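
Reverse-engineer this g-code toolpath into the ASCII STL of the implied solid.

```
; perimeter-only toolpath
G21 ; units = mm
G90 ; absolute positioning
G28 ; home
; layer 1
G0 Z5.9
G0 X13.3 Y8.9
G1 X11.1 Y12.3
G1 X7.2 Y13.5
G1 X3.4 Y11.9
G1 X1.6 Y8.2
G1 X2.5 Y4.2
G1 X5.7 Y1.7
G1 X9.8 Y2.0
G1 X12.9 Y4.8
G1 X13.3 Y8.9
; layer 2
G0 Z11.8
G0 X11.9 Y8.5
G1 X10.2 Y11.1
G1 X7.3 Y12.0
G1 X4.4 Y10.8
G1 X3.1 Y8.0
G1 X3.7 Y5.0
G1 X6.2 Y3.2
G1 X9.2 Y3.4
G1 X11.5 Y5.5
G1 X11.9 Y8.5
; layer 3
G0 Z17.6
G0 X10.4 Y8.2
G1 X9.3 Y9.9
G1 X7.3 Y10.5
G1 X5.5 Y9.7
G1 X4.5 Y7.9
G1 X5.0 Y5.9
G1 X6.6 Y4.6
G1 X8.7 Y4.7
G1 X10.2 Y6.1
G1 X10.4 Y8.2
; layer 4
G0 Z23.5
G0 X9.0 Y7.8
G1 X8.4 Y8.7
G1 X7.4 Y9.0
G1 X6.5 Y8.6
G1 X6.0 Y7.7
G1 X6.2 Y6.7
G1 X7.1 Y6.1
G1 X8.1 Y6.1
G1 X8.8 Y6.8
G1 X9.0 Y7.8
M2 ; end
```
solid part
  facet normal 0.0000 0.0000 -1.0000
    outer loop
      vertex 7.1 15.0 0.0
      vertex 12.0 13.5 0.0
      vertex 14.8 9.2 0.0
    endloop
  endfacet
  facet normal 0.0000 0.0000 -1.0000
    outer loop
      vertex 2.4 13.0 0.0
      vertex 7.1 15.0 0.0
      vertex 14.8 9.2 0.0
    endloop
  endfacet
  facet normal 0.0000 0.0000 -1.0000
    outer loop
      vertex 0.1 8.4 0.0
      vertex 2.4 13.0 0.0
      vertex 14.8 9.2 0.0
    endloop
  endfacet
  facet normal 0.0000 0.0000 -1.0000
    outer loop
      vertex 1.2 3.4 0.0
      vertex 0.1 8.4 0.0
      vertex 14.8 9.2 0.0
    endloop
  endfacet
  facet normal 0.0000 0.0000 -1.0000
    outer loop
      vertex 5.3 0.3 0.0
      vertex 1.2 3.4 0.0
      vertex 14.8 9.2 0.0
    endloop
  endfacet
  facet normal 0.0000 0.0000 -1.0000
    outer loop
      vertex 10.4 0.6 0.0
      vertex 5.3 0.3 0.0
      vertex 14.8 9.2 0.0
    endloop
  endfacet
  facet normal 0.0000 0.0000 -1.0000
    outer loop
      vertex 14.2 4.1 0.0
      vertex 10.4 0.6 0.0
      vertex 14.8 9.2 0.0
    endloop
  endfacet
  facet normal 0.8149 0.5307 0.2330
    outer loop
      vertex 14.8 9.2 0.0
      vertex 12.0 13.5 0.0
      vertex 7.5 7.5 29.4
    endloop
  endfacet
  facet normal 0.2846 0.9298 0.2333
    outer loop
      vertex 12.0 13.5 0.0
      vertex 7.1 15.0 0.0
      vertex 7.5 7.5 29.4
    endloop
  endfacet
  facet normal -0.3807 0.8947 0.2334
    outer loop
      vertex 7.1 15.0 0.0
      vertex 2.4 13.0 0.0
      vertex 7.5 7.5 29.4
    endloop
  endfacet
  facet normal -0.8700 0.4350 0.2323
    outer loop
      vertex 2.4 13.0 0.0
      vertex 0.1 8.4 0.0
      vertex 7.5 7.5 29.4
    endloop
  endfacet
  facet normal -0.9498 -0.2090 0.2327
    outer loop
      vertex 0.1 8.4 0.0
      vertex 1.2 3.4 0.0
      vertex 7.5 7.5 29.4
    endloop
  endfacet
  facet normal -0.5864 -0.7756 0.2338
    outer loop
      vertex 1.2 3.4 0.0
      vertex 5.3 0.3 0.0
      vertex 7.5 7.5 29.4
    endloop
  endfacet
  facet normal 0.0571 -0.9707 0.2334
    outer loop
      vertex 5.3 0.3 0.0
      vertex 10.4 0.6 0.0
      vertex 7.5 7.5 29.4
    endloop
  endfacet
  facet normal 0.6589 -0.7153 0.2329
    outer loop
      vertex 10.4 0.6 0.0
      vertex 14.2 4.1 0.0
      vertex 7.5 7.5 29.4
    endloop
  endfacet
  facet normal 0.9658 -0.1136 0.2332
    outer loop
      vertex 14.2 4.1 0.0
      vertex 14.8 9.2 0.0
      vertex 7.5 7.5 29.4
    endloop
  endfacet
endsolid part

The G0 Z moves step by Δz≈5.9 mm. The G1 loops shrink linearly with z, so the solid tapers from its base footprint up to z≈29.4. Closing with a flat bottom cap and the tapered top and triangulating gives 16 facets — a regular 9-sided pyramid, base circumscribed radius ≈ 7.5 mm, apex at z ≈ 29.4 mm.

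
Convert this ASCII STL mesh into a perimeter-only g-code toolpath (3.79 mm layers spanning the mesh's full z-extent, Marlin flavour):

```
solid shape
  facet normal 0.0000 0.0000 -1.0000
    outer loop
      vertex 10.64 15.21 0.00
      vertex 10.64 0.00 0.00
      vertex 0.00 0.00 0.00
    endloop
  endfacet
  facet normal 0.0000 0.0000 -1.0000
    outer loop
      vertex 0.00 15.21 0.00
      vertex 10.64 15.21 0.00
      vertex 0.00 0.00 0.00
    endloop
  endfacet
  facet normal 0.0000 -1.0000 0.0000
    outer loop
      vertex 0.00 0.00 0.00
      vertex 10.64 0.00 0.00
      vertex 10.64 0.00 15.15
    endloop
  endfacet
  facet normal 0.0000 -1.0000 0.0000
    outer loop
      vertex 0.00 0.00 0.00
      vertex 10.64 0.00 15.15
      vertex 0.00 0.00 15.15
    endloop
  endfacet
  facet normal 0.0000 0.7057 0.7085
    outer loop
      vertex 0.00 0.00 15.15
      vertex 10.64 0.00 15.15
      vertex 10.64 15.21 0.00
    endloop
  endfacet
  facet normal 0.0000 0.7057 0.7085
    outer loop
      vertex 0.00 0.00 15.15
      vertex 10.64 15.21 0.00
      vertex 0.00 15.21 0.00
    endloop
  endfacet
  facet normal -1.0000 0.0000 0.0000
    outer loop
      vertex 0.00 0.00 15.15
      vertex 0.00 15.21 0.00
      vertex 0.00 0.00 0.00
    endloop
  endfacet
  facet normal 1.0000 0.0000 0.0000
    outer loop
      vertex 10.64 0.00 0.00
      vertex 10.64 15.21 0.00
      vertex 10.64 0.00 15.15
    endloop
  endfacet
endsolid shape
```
; perimeter-only toolpath
G21 ; units = mm
G90 ; absolute positioning
G28 ; home
; layer 1
G0 Z3.79
G0 X0.00 Y0.00
G1 X10.64 Y0.00
G1 X10.64 Y11.41
G1 X0.00 Y11.41
G1 X0.00 Y0.00
; layer 2
G0 Z7.58
G0 X0.00 Y0.00
G1 X10.64 Y0.00
G1 X10.64 Y7.61
G1 X0.00 Y7.61
G1 X0.00 Y0.00
; layer 3
G0 Z11.36
G0 X0.00 Y0.00
G1 X10.64 Y0.00
G1 X10.64 Y3.80
G1 X0.00 Y3.80
G1 X0.00 Y0.00
M2 ; end

The solid is a wedge (ramp): 10.6 × 15.2 mm base, rising to 15.2 mm along the y=0 edge and sloping linearly to z=0 at y=15.2. Slicing at Δz = 3.79 mm — 4 equal slices spanning the solid's height, so layer i sits at z = i·h/4 — gives 3 non-empty perimeters. Each is a 4-segment closed polygon; G0 lifts to the layer z and rapids to the start vertex, then G1 traces the edges. The cross-section shrinks linearly with z (the slice at the apex is degenerate and omitted).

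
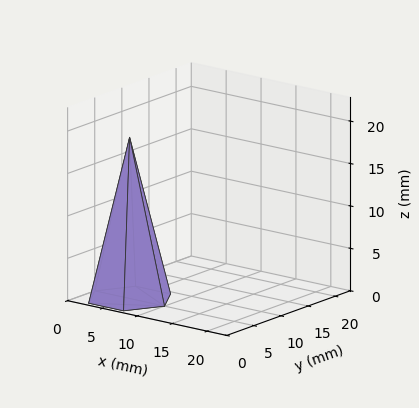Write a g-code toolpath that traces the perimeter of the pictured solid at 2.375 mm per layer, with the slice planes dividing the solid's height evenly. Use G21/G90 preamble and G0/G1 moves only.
Reading the render: the shape is a regular 6-sided pyramid, base circumscribed radius ≈ 5 mm, apex at z ≈ 19 mm (dimensions read to the nearest mm from the axis ticks). For the g-code, the solid's height is divided into equal slices at the stated Δz and each level perimeter traced with G1 moves after a G0 lift.

; perimeter-only toolpath
G21 ; units = mm
G90 ; absolute positioning
G28 ; home
; layer 1
G0 Z2.375
G0 X9.375 Y5.000
G1 X7.188 Y8.789
G1 X2.812 Y8.789
G1 X0.625 Y5.000
G1 X2.812 Y1.211
G1 X7.188 Y1.211
G1 X9.375 Y5.000
; layer 2
G0 Z4.750
G0 X8.750 Y5.000
G1 X6.875 Y8.248
G1 X3.125 Y8.248
G1 X1.250 Y5.000
G1 X3.125 Y1.752
G1 X6.875 Y1.752
G1 X8.750 Y5.000
; layer 3
G0 Z7.125
G0 X8.125 Y5.000
G1 X6.562 Y7.706
G1 X3.438 Y7.706
G1 X1.875 Y5.000
G1 X3.438 Y2.294
G1 X6.562 Y2.294
G1 X8.125 Y5.000
; layer 4
G0 Z9.500
G0 X7.500 Y5.000
G1 X6.250 Y7.165
G1 X3.750 Y7.165
G1 X2.500 Y5.000
G1 X3.750 Y2.835
G1 X6.250 Y2.835
G1 X7.500 Y5.000
; layer 5
G0 Z11.875
G0 X6.875 Y5.000
G1 X5.938 Y6.624
G1 X4.062 Y6.624
G1 X3.125 Y5.000
G1 X4.062 Y3.376
G1 X5.938 Y3.376
G1 X6.875 Y5.000
; layer 6
G0 Z14.250
G0 X6.250 Y5.000
G1 X5.625 Y6.082
G1 X4.375 Y6.082
G1 X3.750 Y5.000
G1 X4.375 Y3.917
G1 X5.625 Y3.917
G1 X6.250 Y5.000
; layer 7
G0 Z16.625
G0 X5.625 Y5.000
G1 X5.312 Y5.541
G1 X4.688 Y5.541
G1 X4.375 Y5.000
G1 X4.688 Y4.459
G1 X5.312 Y4.459
G1 X5.625 Y5.000
M2 ; end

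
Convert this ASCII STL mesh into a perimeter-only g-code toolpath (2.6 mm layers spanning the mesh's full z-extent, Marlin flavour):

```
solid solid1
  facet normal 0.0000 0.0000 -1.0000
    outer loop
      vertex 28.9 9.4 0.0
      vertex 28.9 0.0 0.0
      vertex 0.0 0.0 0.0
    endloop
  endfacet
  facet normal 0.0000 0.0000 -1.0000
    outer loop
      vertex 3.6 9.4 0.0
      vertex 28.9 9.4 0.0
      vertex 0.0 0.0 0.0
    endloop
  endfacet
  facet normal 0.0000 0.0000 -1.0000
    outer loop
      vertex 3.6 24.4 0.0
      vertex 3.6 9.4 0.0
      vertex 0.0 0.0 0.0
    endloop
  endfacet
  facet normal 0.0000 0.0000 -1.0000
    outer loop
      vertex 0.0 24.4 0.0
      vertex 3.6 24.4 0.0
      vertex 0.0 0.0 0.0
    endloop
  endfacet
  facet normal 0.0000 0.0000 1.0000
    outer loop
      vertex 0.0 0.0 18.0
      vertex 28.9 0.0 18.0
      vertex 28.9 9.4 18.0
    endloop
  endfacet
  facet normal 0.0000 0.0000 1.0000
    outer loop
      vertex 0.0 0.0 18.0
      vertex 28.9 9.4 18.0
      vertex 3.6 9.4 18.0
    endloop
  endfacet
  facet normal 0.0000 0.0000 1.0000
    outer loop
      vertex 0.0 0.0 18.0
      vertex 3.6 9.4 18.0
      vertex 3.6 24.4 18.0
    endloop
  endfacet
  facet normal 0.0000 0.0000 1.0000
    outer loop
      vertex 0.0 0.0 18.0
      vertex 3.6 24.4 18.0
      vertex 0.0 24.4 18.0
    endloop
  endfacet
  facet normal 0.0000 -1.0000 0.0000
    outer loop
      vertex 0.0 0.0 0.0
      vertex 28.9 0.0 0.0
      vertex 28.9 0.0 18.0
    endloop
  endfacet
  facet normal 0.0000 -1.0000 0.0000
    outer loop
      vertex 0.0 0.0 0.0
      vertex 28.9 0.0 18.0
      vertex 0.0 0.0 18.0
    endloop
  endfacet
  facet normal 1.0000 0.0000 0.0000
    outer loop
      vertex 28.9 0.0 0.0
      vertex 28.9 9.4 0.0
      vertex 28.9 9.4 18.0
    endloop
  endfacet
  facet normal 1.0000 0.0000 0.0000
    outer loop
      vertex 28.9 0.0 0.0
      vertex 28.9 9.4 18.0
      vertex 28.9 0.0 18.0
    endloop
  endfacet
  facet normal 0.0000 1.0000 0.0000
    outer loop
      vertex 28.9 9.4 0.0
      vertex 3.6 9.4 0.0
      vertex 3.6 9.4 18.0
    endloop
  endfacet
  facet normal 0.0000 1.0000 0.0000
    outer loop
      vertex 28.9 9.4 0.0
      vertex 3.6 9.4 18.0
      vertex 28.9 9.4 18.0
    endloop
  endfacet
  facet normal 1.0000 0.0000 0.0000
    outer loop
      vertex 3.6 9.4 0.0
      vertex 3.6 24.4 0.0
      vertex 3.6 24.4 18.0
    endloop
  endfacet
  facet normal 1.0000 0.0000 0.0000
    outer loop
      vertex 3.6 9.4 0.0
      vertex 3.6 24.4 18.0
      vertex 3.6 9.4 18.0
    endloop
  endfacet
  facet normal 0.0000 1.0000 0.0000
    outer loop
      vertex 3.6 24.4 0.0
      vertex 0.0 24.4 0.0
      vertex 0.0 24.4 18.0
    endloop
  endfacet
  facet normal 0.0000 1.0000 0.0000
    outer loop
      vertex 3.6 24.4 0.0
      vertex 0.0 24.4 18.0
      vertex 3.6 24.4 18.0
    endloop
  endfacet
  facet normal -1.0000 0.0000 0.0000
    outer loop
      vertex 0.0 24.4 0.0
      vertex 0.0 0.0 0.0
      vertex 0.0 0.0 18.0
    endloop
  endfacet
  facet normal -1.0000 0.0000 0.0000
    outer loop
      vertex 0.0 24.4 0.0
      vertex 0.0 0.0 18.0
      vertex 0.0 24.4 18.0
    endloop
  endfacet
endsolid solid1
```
; perimeter-only toolpath
G21 ; units = mm
G90 ; absolute positioning
G28 ; home
; layer 1
G0 Z2.6
G0 X0.0 Y0.0
G1 X28.9 Y0.0
G1 X28.9 Y9.4
G1 X3.6 Y9.4
G1 X3.6 Y24.4
G1 X0.0 Y24.4
G1 X0.0 Y0.0
; layer 2
G0 Z5.1
G0 X0.0 Y0.0
G1 X28.9 Y0.0
G1 X28.9 Y9.4
G1 X3.6 Y9.4
G1 X3.6 Y24.4
G1 X0.0 Y24.4
G1 X0.0 Y0.0
; layer 3
G0 Z7.7
G0 X0.0 Y0.0
G1 X28.9 Y0.0
G1 X28.9 Y9.4
G1 X3.6 Y9.4
G1 X3.6 Y24.4
G1 X0.0 Y24.4
G1 X0.0 Y0.0
; layer 4
G0 Z10.3
G0 X0.0 Y0.0
G1 X28.9 Y0.0
G1 X28.9 Y9.4
G1 X3.6 Y9.4
G1 X3.6 Y24.4
G1 X0.0 Y24.4
G1 X0.0 Y0.0
; layer 5
G0 Z12.9
G0 X0.0 Y0.0
G1 X28.9 Y0.0
G1 X28.9 Y9.4
G1 X3.6 Y9.4
G1 X3.6 Y24.4
G1 X0.0 Y24.4
G1 X0.0 Y0.0
; layer 6
G0 Z15.4
G0 X0.0 Y0.0
G1 X28.9 Y0.0
G1 X28.9 Y9.4
G1 X3.6 Y9.4
G1 X3.6 Y24.4
G1 X0.0 Y24.4
G1 X0.0 Y0.0
; layer 7
G0 Z18.0
G0 X0.0 Y0.0
G1 X28.9 Y0.0
G1 X28.9 Y9.4
G1 X3.6 Y9.4
G1 X3.6 Y24.4
G1 X0.0 Y24.4
G1 X0.0 Y0.0
M2 ; end

The solid is an L-shaped prism: outer 28.9 × 24.4 mm, arm thicknesses ≈ 9.4 mm (horizontal) and 3.6 mm (vertical), extruded 18 mm in z. Slicing at Δz = 2.6 mm — 7 equal slices spanning the solid's height, so layer i sits at z = i·h/7 — gives 7 non-empty perimeters. Each is a 6-segment closed polygon; G0 lifts to the layer z and rapids to the start vertex, then G1 traces the edges.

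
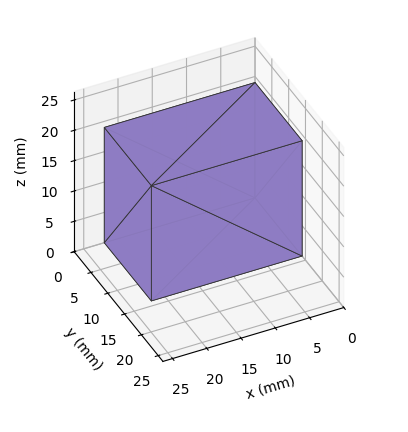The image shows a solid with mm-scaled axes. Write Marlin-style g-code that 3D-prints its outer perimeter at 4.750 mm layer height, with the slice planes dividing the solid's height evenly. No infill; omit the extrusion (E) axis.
Reading the render: the shape is a rectangular box, roughly 22 × 14 mm footprint and 19 mm tall (dimensions read to the nearest mm from the axis ticks). For the g-code, the solid's height is divided into equal slices at the stated Δz and each level perimeter traced with G1 moves after a G0 lift.

; perimeter-only toolpath
G21 ; units = mm
G90 ; absolute positioning
G28 ; home
; layer 1
G0 Z4.750
G0 X0.000 Y0.000
G1 X22.000 Y0.000
G1 X22.000 Y14.000
G1 X0.000 Y14.000
G1 X0.000 Y0.000
; layer 2
G0 Z9.500
G0 X0.000 Y0.000
G1 X22.000 Y0.000
G1 X22.000 Y14.000
G1 X0.000 Y14.000
G1 X0.000 Y0.000
; layer 3
G0 Z14.250
G0 X0.000 Y0.000
G1 X22.000 Y0.000
G1 X22.000 Y14.000
G1 X0.000 Y14.000
G1 X0.000 Y0.000
; layer 4
G0 Z19.000
G0 X0.000 Y0.000
G1 X22.000 Y0.000
G1 X22.000 Y14.000
G1 X0.000 Y14.000
G1 X0.000 Y0.000
M2 ; end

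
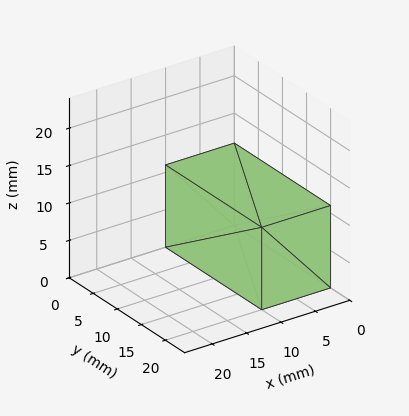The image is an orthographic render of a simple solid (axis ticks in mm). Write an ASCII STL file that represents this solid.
Reading the render: the shape is a rectangular box, roughly 10 × 20 mm footprint and 11 mm tall (dimensions read to the nearest mm from the axis ticks). For the STL, each face is triangulated and given an outward normal.

solid part
  facet normal 0.0000 0.0000 -1.0000
    outer loop
      vertex 10.0 20.0 0.0
      vertex 10.0 0.0 0.0
      vertex 0.0 0.0 0.0
    endloop
  endfacet
  facet normal 0.0000 0.0000 -1.0000
    outer loop
      vertex 0.0 20.0 0.0
      vertex 10.0 20.0 0.0
      vertex 0.0 0.0 0.0
    endloop
  endfacet
  facet normal 0.0000 0.0000 1.0000
    outer loop
      vertex 0.0 0.0 11.0
      vertex 10.0 0.0 11.0
      vertex 10.0 20.0 11.0
    endloop
  endfacet
  facet normal 0.0000 0.0000 1.0000
    outer loop
      vertex 0.0 0.0 11.0
      vertex 10.0 20.0 11.0
      vertex 0.0 20.0 11.0
    endloop
  endfacet
  facet normal 0.0000 -1.0000 0.0000
    outer loop
      vertex 0.0 0.0 0.0
      vertex 10.0 0.0 0.0
      vertex 10.0 0.0 11.0
    endloop
  endfacet
  facet normal 0.0000 -1.0000 0.0000
    outer loop
      vertex 0.0 0.0 0.0
      vertex 10.0 0.0 11.0
      vertex 0.0 0.0 11.0
    endloop
  endfacet
  facet normal 0.0000 1.0000 0.0000
    outer loop
      vertex 10.0 20.0 11.0
      vertex 10.0 20.0 0.0
      vertex 0.0 20.0 0.0
    endloop
  endfacet
  facet normal 0.0000 1.0000 0.0000
    outer loop
      vertex 0.0 20.0 11.0
      vertex 10.0 20.0 11.0
      vertex 0.0 20.0 0.0
    endloop
  endfacet
  facet normal -1.0000 0.0000 0.0000
    outer loop
      vertex 0.0 20.0 11.0
      vertex 0.0 20.0 0.0
      vertex 0.0 0.0 0.0
    endloop
  endfacet
  facet normal -1.0000 0.0000 0.0000
    outer loop
      vertex 0.0 0.0 11.0
      vertex 0.0 20.0 11.0
      vertex 0.0 0.0 0.0
    endloop
  endfacet
  facet normal 1.0000 0.0000 0.0000
    outer loop
      vertex 10.0 0.0 0.0
      vertex 10.0 20.0 0.0
      vertex 10.0 20.0 11.0
    endloop
  endfacet
  facet normal 1.0000 0.0000 0.0000
    outer loop
      vertex 10.0 0.0 0.0
      vertex 10.0 20.0 11.0
      vertex 10.0 0.0 11.0
    endloop
  endfacet
endsolid part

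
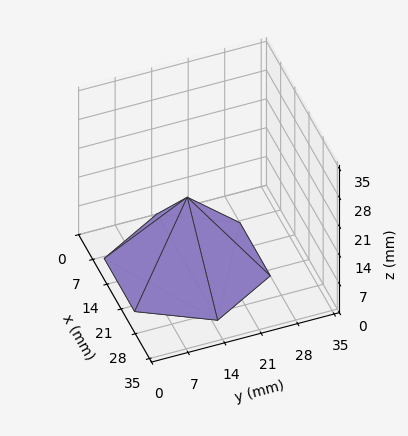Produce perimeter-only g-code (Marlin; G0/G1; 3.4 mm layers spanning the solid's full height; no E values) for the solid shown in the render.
Reading the render: the shape is a regular 6-sided pyramid, base circumscribed radius ≈ 15 mm, apex at z ≈ 17 mm (dimensions read to the nearest mm from the axis ticks). For the g-code, the solid's height is divided into equal slices at the stated Δz and each level perimeter traced with G1 moves after a G0 lift.

; perimeter-only toolpath
G21 ; units = mm
G90 ; absolute positioning
G28 ; home
; layer 1
G0 Z3.4
G0 X27.0 Y15.0
G1 X21.0 Y25.4
G1 X9.0 Y25.4
G1 X3.0 Y15.0
G1 X9.0 Y4.6
G1 X21.0 Y4.6
G1 X27.0 Y15.0
; layer 2
G0 Z6.8
G0 X24.0 Y15.0
G1 X19.5 Y22.8
G1 X10.5 Y22.8
G1 X6.0 Y15.0
G1 X10.5 Y7.2
G1 X19.5 Y7.2
G1 X24.0 Y15.0
; layer 3
G0 Z10.2
G0 X21.0 Y15.0
G1 X18.0 Y20.2
G1 X12.0 Y20.2
G1 X9.0 Y15.0
G1 X12.0 Y9.8
G1 X18.0 Y9.8
G1 X21.0 Y15.0
; layer 4
G0 Z13.6
G0 X18.0 Y15.0
G1 X16.5 Y17.6
G1 X13.5 Y17.6
G1 X12.0 Y15.0
G1 X13.5 Y12.4
G1 X16.5 Y12.4
G1 X18.0 Y15.0
M2 ; end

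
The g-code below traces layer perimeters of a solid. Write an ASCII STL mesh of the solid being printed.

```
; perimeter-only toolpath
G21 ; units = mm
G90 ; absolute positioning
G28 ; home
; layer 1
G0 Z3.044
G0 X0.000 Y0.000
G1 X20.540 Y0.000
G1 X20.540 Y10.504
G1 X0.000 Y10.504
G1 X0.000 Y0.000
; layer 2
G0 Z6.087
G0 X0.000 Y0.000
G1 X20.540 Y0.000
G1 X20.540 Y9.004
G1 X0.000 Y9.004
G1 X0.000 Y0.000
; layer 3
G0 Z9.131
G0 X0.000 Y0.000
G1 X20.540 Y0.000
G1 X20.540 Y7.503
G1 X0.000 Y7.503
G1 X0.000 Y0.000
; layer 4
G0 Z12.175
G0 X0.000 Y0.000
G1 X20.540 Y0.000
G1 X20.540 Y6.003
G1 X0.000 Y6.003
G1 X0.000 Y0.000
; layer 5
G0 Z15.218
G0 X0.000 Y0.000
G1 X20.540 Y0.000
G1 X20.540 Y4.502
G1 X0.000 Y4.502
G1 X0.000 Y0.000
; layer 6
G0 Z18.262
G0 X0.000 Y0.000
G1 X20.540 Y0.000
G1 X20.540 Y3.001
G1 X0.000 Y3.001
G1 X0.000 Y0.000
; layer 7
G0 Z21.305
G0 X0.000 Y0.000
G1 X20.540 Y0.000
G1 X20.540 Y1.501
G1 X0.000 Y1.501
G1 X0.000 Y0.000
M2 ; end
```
solid part
  facet normal 0.0000 0.0000 -1.0000
    outer loop
      vertex 20.540 12.005 0.000
      vertex 20.540 0.000 0.000
      vertex 0.000 0.000 0.000
    endloop
  endfacet
  facet normal 0.0000 0.0000 -1.0000
    outer loop
      vertex 0.000 12.005 0.000
      vertex 20.540 12.005 0.000
      vertex 0.000 0.000 0.000
    endloop
  endfacet
  facet normal 0.0000 -1.0000 0.0000
    outer loop
      vertex 0.000 0.000 0.000
      vertex 20.540 0.000 0.000
      vertex 20.540 0.000 24.349
    endloop
  endfacet
  facet normal 0.0000 -1.0000 0.0000
    outer loop
      vertex 0.000 0.000 0.000
      vertex 20.540 0.000 24.349
      vertex 0.000 0.000 24.349
    endloop
  endfacet
  facet normal 0.0000 0.8969 0.4422
    outer loop
      vertex 0.000 0.000 24.349
      vertex 20.540 0.000 24.349
      vertex 20.540 12.005 0.000
    endloop
  endfacet
  facet normal 0.0000 0.8969 0.4422
    outer loop
      vertex 0.000 0.000 24.349
      vertex 20.540 12.005 0.000
      vertex 0.000 12.005 0.000
    endloop
  endfacet
  facet normal -1.0000 0.0000 0.0000
    outer loop
      vertex 0.000 0.000 24.349
      vertex 0.000 12.005 0.000
      vertex 0.000 0.000 0.000
    endloop
  endfacet
  facet normal 1.0000 0.0000 0.0000
    outer loop
      vertex 20.540 0.000 0.000
      vertex 20.540 12.005 0.000
      vertex 20.540 0.000 24.349
    endloop
  endfacet
endsolid part

The G0 Z moves step by Δz≈3.044 mm. The G1 loops shrink linearly with z, so the solid tapers from its base footprint up to z≈24.3. Closing with a flat bottom cap and the tapered top and triangulating gives 8 facets — a wedge (ramp): 20.5 × 12 mm base, rising to 24.3 mm along the y=0 edge and sloping linearly to z=0 at y=12.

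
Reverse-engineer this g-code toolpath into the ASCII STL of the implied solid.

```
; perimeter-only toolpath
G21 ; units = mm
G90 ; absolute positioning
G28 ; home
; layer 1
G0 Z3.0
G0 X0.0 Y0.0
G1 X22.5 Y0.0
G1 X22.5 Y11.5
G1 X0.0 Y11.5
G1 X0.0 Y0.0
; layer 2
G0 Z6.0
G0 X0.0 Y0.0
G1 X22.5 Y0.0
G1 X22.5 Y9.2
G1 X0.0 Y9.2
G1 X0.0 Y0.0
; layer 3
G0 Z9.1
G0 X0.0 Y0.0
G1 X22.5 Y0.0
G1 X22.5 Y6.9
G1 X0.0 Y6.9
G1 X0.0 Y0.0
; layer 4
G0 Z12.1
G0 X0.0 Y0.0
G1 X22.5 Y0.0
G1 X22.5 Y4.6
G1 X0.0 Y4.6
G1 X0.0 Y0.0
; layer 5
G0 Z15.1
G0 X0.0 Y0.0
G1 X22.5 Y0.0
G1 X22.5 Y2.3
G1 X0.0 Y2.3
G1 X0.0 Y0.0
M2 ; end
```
solid part
  facet normal 0.0000 0.0000 -1.0000
    outer loop
      vertex 22.5 13.8 0.0
      vertex 22.5 0.0 0.0
      vertex 0.0 0.0 0.0
    endloop
  endfacet
  facet normal 0.0000 0.0000 -1.0000
    outer loop
      vertex 0.0 13.8 0.0
      vertex 22.5 13.8 0.0
      vertex 0.0 0.0 0.0
    endloop
  endfacet
  facet normal 0.0000 -1.0000 0.0000
    outer loop
      vertex 0.0 0.0 0.0
      vertex 22.5 0.0 0.0
      vertex 22.5 0.0 18.1
    endloop
  endfacet
  facet normal 0.0000 -1.0000 0.0000
    outer loop
      vertex 0.0 0.0 0.0
      vertex 22.5 0.0 18.1
      vertex 0.0 0.0 18.1
    endloop
  endfacet
  facet normal 0.0000 0.7952 0.6063
    outer loop
      vertex 0.0 0.0 18.1
      vertex 22.5 0.0 18.1
      vertex 22.5 13.8 0.0
    endloop
  endfacet
  facet normal 0.0000 0.7952 0.6063
    outer loop
      vertex 0.0 0.0 18.1
      vertex 22.5 13.8 0.0
      vertex 0.0 13.8 0.0
    endloop
  endfacet
  facet normal -1.0000 0.0000 0.0000
    outer loop
      vertex 0.0 0.0 18.1
      vertex 0.0 13.8 0.0
      vertex 0.0 0.0 0.0
    endloop
  endfacet
  facet normal 1.0000 0.0000 0.0000
    outer loop
      vertex 22.5 0.0 0.0
      vertex 22.5 13.8 0.0
      vertex 22.5 0.0 18.1
    endloop
  endfacet
endsolid part

The G0 Z moves step by Δz≈3.0 mm. The G1 loops shrink linearly with z, so the solid tapers from its base footprint up to z≈18.1. Closing with a flat bottom cap and the tapered top and triangulating gives 8 facets — a wedge (ramp): 22.5 × 13.8 mm base, rising to 18.1 mm along the y=0 edge and sloping linearly to z=0 at y=13.8.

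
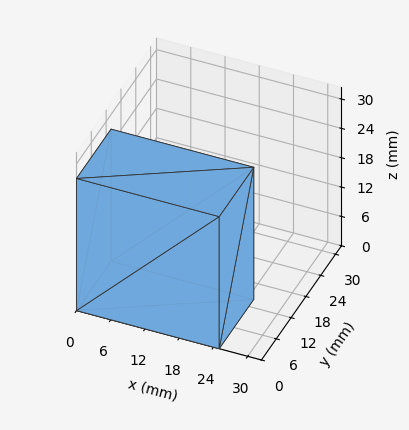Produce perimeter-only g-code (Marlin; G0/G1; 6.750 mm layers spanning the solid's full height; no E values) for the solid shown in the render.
Reading the render: the shape is a rectangular box, roughly 25 × 14 mm footprint and 27 mm tall (dimensions read to the nearest mm from the axis ticks). For the g-code, the solid's height is divided into equal slices at the stated Δz and each level perimeter traced with G1 moves after a G0 lift.

; perimeter-only toolpath
G21 ; units = mm
G90 ; absolute positioning
G28 ; home
; layer 1
G0 Z6.750
G0 X0.000 Y0.000
G1 X25.000 Y0.000
G1 X25.000 Y14.000
G1 X0.000 Y14.000
G1 X0.000 Y0.000
; layer 2
G0 Z13.500
G0 X0.000 Y0.000
G1 X25.000 Y0.000
G1 X25.000 Y14.000
G1 X0.000 Y14.000
G1 X0.000 Y0.000
; layer 3
G0 Z20.250
G0 X0.000 Y0.000
G1 X25.000 Y0.000
G1 X25.000 Y14.000
G1 X0.000 Y14.000
G1 X0.000 Y0.000
; layer 4
G0 Z27.000
G0 X0.000 Y0.000
G1 X25.000 Y0.000
G1 X25.000 Y14.000
G1 X0.000 Y14.000
G1 X0.000 Y0.000
M2 ; end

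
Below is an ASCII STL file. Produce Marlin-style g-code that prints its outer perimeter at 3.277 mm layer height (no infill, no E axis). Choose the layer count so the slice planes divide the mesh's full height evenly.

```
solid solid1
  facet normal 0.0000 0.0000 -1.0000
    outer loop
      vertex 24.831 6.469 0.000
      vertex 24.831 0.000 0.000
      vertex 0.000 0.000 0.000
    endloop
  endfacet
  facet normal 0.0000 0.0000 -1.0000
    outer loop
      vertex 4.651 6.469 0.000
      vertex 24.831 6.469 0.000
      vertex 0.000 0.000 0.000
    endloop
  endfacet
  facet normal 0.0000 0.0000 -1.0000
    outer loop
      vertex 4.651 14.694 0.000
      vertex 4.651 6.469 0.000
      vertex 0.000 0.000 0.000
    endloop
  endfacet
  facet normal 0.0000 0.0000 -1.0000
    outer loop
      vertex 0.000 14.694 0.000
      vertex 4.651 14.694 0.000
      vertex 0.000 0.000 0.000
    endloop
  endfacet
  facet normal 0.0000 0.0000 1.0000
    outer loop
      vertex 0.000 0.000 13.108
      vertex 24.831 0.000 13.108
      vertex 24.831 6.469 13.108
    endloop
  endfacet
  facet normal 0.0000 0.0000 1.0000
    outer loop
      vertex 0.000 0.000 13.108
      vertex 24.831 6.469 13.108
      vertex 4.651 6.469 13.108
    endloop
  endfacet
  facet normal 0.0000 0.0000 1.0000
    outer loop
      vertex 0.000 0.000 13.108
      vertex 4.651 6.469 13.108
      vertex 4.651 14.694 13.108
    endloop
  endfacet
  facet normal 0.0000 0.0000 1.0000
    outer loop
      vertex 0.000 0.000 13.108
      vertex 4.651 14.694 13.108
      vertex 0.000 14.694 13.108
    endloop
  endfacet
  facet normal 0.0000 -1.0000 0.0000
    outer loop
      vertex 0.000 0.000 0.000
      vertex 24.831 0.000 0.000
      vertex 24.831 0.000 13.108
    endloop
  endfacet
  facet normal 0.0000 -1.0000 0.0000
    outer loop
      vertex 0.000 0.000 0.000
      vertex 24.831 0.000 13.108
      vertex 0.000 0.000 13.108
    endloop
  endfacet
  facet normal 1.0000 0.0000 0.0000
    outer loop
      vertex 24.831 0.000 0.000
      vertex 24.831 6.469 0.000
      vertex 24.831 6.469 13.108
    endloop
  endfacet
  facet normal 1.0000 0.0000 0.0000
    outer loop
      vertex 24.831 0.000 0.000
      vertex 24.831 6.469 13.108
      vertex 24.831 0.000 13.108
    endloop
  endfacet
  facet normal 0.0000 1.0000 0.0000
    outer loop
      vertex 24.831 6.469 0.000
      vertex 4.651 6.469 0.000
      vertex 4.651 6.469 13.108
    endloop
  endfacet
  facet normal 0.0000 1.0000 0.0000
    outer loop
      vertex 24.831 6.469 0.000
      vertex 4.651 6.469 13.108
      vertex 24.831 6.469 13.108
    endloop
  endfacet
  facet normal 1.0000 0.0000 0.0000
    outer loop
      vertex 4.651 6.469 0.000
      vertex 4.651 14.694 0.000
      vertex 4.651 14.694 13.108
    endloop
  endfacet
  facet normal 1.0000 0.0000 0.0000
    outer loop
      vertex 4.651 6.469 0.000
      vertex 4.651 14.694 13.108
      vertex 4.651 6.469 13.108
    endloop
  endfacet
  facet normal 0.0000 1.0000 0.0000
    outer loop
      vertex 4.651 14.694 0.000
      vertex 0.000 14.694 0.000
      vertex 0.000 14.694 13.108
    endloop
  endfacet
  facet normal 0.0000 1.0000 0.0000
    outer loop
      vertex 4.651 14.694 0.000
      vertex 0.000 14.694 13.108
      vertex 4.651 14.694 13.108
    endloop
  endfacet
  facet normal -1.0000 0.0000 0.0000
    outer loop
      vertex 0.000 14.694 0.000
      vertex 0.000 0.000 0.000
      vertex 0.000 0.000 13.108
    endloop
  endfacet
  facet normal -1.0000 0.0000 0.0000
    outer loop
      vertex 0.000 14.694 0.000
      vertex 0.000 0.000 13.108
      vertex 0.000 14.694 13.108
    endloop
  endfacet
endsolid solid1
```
; perimeter-only toolpath
G21 ; units = mm
G90 ; absolute positioning
G28 ; home
; layer 1
G0 Z3.277
G0 X0.000 Y0.000
G1 X24.831 Y0.000
G1 X24.831 Y6.469
G1 X4.651 Y6.469
G1 X4.651 Y14.694
G1 X0.000 Y14.694
G1 X0.000 Y0.000
; layer 2
G0 Z6.554
G0 X0.000 Y0.000
G1 X24.831 Y0.000
G1 X24.831 Y6.469
G1 X4.651 Y6.469
G1 X4.651 Y14.694
G1 X0.000 Y14.694
G1 X0.000 Y0.000
; layer 3
G0 Z9.831
G0 X0.000 Y0.000
G1 X24.831 Y0.000
G1 X24.831 Y6.469
G1 X4.651 Y6.469
G1 X4.651 Y14.694
G1 X0.000 Y14.694
G1 X0.000 Y0.000
; layer 4
G0 Z13.108
G0 X0.000 Y0.000
G1 X24.831 Y0.000
G1 X24.831 Y6.469
G1 X4.651 Y6.469
G1 X4.651 Y14.694
G1 X0.000 Y14.694
G1 X0.000 Y0.000
M2 ; end

The solid is an L-shaped prism: outer 24.8 × 14.7 mm, arm thicknesses ≈ 6.47 mm (horizontal) and 4.65 mm (vertical), extruded 13.1 mm in z. Slicing at Δz = 3.277 mm — 4 equal slices spanning the solid's height, so layer i sits at z = i·h/4 — gives 4 non-empty perimeters. Each is a 6-segment closed polygon; G0 lifts to the layer z and rapids to the start vertex, then G1 traces the edges.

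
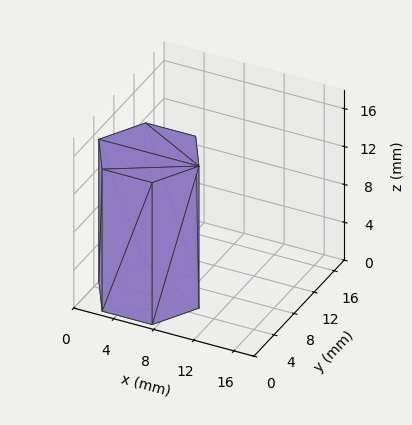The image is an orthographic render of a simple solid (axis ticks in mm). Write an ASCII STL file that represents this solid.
Reading the render: the shape is a regular 6-sided prism (a cylinder approximated with 6 flat sides), circumscribed radius ≈ 5 mm, height ≈ 15 mm (dimensions read to the nearest mm from the axis ticks). For the STL, each face is triangulated and given an outward normal.

solid part
  facet normal 0.0000 0.0000 -1.0000
    outer loop
      vertex 2.50 9.33 0.00
      vertex 7.50 9.33 0.00
      vertex 10.00 5.00 0.00
    endloop
  endfacet
  facet normal 0.0000 0.0000 -1.0000
    outer loop
      vertex 0.00 5.00 0.00
      vertex 2.50 9.33 0.00
      vertex 10.00 5.00 0.00
    endloop
  endfacet
  facet normal 0.0000 0.0000 -1.0000
    outer loop
      vertex 2.50 0.67 0.00
      vertex 0.00 5.00 0.00
      vertex 10.00 5.00 0.00
    endloop
  endfacet
  facet normal 0.0000 0.0000 -1.0000
    outer loop
      vertex 7.50 0.67 0.00
      vertex 2.50 0.67 0.00
      vertex 10.00 5.00 0.00
    endloop
  endfacet
  facet normal 0.0000 0.0000 1.0000
    outer loop
      vertex 10.00 5.00 15.00
      vertex 7.50 9.33 15.00
      vertex 2.50 9.33 15.00
    endloop
  endfacet
  facet normal 0.0000 0.0000 1.0000
    outer loop
      vertex 10.00 5.00 15.00
      vertex 2.50 9.33 15.00
      vertex 0.00 5.00 15.00
    endloop
  endfacet
  facet normal 0.0000 0.0000 1.0000
    outer loop
      vertex 10.00 5.00 15.00
      vertex 0.00 5.00 15.00
      vertex 2.50 0.67 15.00
    endloop
  endfacet
  facet normal 0.0000 0.0000 1.0000
    outer loop
      vertex 10.00 5.00 15.00
      vertex 2.50 0.67 15.00
      vertex 7.50 0.67 15.00
    endloop
  endfacet
  facet normal 0.8660 0.5000 0.0000
    outer loop
      vertex 10.00 5.00 0.00
      vertex 7.50 9.33 0.00
      vertex 7.50 9.33 15.00
    endloop
  endfacet
  facet normal 0.8660 0.5000 0.0000
    outer loop
      vertex 10.00 5.00 0.00
      vertex 7.50 9.33 15.00
      vertex 10.00 5.00 15.00
    endloop
  endfacet
  facet normal 0.0000 1.0000 0.0000
    outer loop
      vertex 7.50 9.33 0.00
      vertex 2.50 9.33 0.00
      vertex 2.50 9.33 15.00
    endloop
  endfacet
  facet normal 0.0000 1.0000 0.0000
    outer loop
      vertex 7.50 9.33 0.00
      vertex 2.50 9.33 15.00
      vertex 7.50 9.33 15.00
    endloop
  endfacet
  facet normal -0.8660 0.5000 0.0000
    outer loop
      vertex 2.50 9.33 0.00
      vertex 0.00 5.00 0.00
      vertex 0.00 5.00 15.00
    endloop
  endfacet
  facet normal -0.8660 0.5000 0.0000
    outer loop
      vertex 2.50 9.33 0.00
      vertex 0.00 5.00 15.00
      vertex 2.50 9.33 15.00
    endloop
  endfacet
  facet normal -0.8660 -0.5000 0.0000
    outer loop
      vertex 0.00 5.00 0.00
      vertex 2.50 0.67 0.00
      vertex 2.50 0.67 15.00
    endloop
  endfacet
  facet normal -0.8660 -0.5000 0.0000
    outer loop
      vertex 0.00 5.00 0.00
      vertex 2.50 0.67 15.00
      vertex 0.00 5.00 15.00
    endloop
  endfacet
  facet normal 0.0000 -1.0000 0.0000
    outer loop
      vertex 2.50 0.67 0.00
      vertex 7.50 0.67 0.00
      vertex 7.50 0.67 15.00
    endloop
  endfacet
  facet normal 0.0000 -1.0000 0.0000
    outer loop
      vertex 2.50 0.67 0.00
      vertex 7.50 0.67 15.00
      vertex 2.50 0.67 15.00
    endloop
  endfacet
  facet normal 0.8660 -0.5000 0.0000
    outer loop
      vertex 7.50 0.67 0.00
      vertex 10.00 5.00 0.00
      vertex 10.00 5.00 15.00
    endloop
  endfacet
  facet normal 0.8660 -0.5000 0.0000
    outer loop
      vertex 7.50 0.67 0.00
      vertex 10.00 5.00 15.00
      vertex 7.50 0.67 15.00
    endloop
  endfacet
endsolid part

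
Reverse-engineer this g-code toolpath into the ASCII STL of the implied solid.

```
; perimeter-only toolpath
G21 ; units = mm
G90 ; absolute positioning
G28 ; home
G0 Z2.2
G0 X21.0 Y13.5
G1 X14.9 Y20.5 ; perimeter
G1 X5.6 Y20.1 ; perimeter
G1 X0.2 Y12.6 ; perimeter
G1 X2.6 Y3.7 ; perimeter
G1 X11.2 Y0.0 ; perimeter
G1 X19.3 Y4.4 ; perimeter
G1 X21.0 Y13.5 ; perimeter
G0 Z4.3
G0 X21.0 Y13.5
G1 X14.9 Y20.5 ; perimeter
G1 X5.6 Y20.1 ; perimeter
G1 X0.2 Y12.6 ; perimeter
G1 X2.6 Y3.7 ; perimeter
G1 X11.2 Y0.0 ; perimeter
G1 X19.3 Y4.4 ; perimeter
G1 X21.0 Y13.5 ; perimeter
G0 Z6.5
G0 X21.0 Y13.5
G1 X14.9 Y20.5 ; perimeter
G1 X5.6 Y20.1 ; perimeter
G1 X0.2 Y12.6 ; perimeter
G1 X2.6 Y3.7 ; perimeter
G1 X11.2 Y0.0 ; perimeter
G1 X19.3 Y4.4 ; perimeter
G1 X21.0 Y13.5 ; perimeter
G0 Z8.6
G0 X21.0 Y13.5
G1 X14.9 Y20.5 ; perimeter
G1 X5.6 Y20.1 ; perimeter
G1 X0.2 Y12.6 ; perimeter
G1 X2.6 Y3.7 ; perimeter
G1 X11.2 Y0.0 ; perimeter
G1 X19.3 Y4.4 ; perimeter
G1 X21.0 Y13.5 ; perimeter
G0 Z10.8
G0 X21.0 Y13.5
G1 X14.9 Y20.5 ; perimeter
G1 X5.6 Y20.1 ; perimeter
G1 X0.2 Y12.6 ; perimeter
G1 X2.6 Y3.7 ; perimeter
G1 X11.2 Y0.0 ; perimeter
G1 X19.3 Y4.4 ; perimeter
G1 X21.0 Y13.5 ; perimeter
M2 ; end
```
solid part
  facet normal 0.0000 0.0000 -1.0000
    outer loop
      vertex 5.6 20.1 0.0
      vertex 14.9 20.5 0.0
      vertex 21.0 13.5 0.0
    endloop
  endfacet
  facet normal 0.0000 0.0000 -1.0000
    outer loop
      vertex 0.2 12.6 0.0
      vertex 5.6 20.1 0.0
      vertex 21.0 13.5 0.0
    endloop
  endfacet
  facet normal 0.0000 0.0000 -1.0000
    outer loop
      vertex 2.6 3.7 0.0
      vertex 0.2 12.6 0.0
      vertex 21.0 13.5 0.0
    endloop
  endfacet
  facet normal 0.0000 0.0000 -1.0000
    outer loop
      vertex 11.2 0.0 0.0
      vertex 2.6 3.7 0.0
      vertex 21.0 13.5 0.0
    endloop
  endfacet
  facet normal 0.0000 0.0000 -1.0000
    outer loop
      vertex 19.3 4.4 0.0
      vertex 11.2 0.0 0.0
      vertex 21.0 13.5 0.0
    endloop
  endfacet
  facet normal 0.0000 0.0000 1.0000
    outer loop
      vertex 21.0 13.5 10.8
      vertex 14.9 20.5 10.8
      vertex 5.6 20.1 10.8
    endloop
  endfacet
  facet normal 0.0000 0.0000 1.0000
    outer loop
      vertex 21.0 13.5 10.8
      vertex 5.6 20.1 10.8
      vertex 0.2 12.6 10.8
    endloop
  endfacet
  facet normal 0.0000 0.0000 1.0000
    outer loop
      vertex 21.0 13.5 10.8
      vertex 0.2 12.6 10.8
      vertex 2.6 3.7 10.8
    endloop
  endfacet
  facet normal 0.0000 0.0000 1.0000
    outer loop
      vertex 21.0 13.5 10.8
      vertex 2.6 3.7 10.8
      vertex 11.2 0.0 10.8
    endloop
  endfacet
  facet normal 0.0000 0.0000 1.0000
    outer loop
      vertex 21.0 13.5 10.8
      vertex 11.2 0.0 10.8
      vertex 19.3 4.4 10.8
    endloop
  endfacet
  facet normal 0.7539 0.6570 0.0000
    outer loop
      vertex 21.0 13.5 0.0
      vertex 14.9 20.5 0.0
      vertex 14.9 20.5 10.8
    endloop
  endfacet
  facet normal 0.7539 0.6570 0.0000
    outer loop
      vertex 21.0 13.5 0.0
      vertex 14.9 20.5 10.8
      vertex 21.0 13.5 10.8
    endloop
  endfacet
  facet normal -0.0430 0.9991 0.0000
    outer loop
      vertex 14.9 20.5 0.0
      vertex 5.6 20.1 0.0
      vertex 5.6 20.1 10.8
    endloop
  endfacet
  facet normal -0.0430 0.9991 0.0000
    outer loop
      vertex 14.9 20.5 0.0
      vertex 5.6 20.1 10.8
      vertex 14.9 20.5 10.8
    endloop
  endfacet
  facet normal -0.8115 0.5843 0.0000
    outer loop
      vertex 5.6 20.1 0.0
      vertex 0.2 12.6 0.0
      vertex 0.2 12.6 10.8
    endloop
  endfacet
  facet normal -0.8115 0.5843 0.0000
    outer loop
      vertex 5.6 20.1 0.0
      vertex 0.2 12.6 10.8
      vertex 5.6 20.1 10.8
    endloop
  endfacet
  facet normal -0.9655 -0.2604 0.0000
    outer loop
      vertex 0.2 12.6 0.0
      vertex 2.6 3.7 0.0
      vertex 2.6 3.7 10.8
    endloop
  endfacet
  facet normal -0.9655 -0.2604 0.0000
    outer loop
      vertex 0.2 12.6 0.0
      vertex 2.6 3.7 10.8
      vertex 0.2 12.6 10.8
    endloop
  endfacet
  facet normal -0.3952 -0.9186 0.0000
    outer loop
      vertex 2.6 3.7 0.0
      vertex 11.2 0.0 0.0
      vertex 11.2 0.0 10.8
    endloop
  endfacet
  facet normal -0.3952 -0.9186 0.0000
    outer loop
      vertex 2.6 3.7 0.0
      vertex 11.2 0.0 10.8
      vertex 2.6 3.7 10.8
    endloop
  endfacet
  facet normal 0.4773 -0.8787 0.0000
    outer loop
      vertex 11.2 0.0 0.0
      vertex 19.3 4.4 0.0
      vertex 19.3 4.4 10.8
    endloop
  endfacet
  facet normal 0.4773 -0.8787 0.0000
    outer loop
      vertex 11.2 0.0 0.0
      vertex 19.3 4.4 10.8
      vertex 11.2 0.0 10.8
    endloop
  endfacet
  facet normal 0.9830 -0.1836 0.0000
    outer loop
      vertex 19.3 4.4 0.0
      vertex 21.0 13.5 0.0
      vertex 21.0 13.5 10.8
    endloop
  endfacet
  facet normal 0.9830 -0.1836 0.0000
    outer loop
      vertex 19.3 4.4 0.0
      vertex 21.0 13.5 10.8
      vertex 19.3 4.4 10.8
    endloop
  endfacet
endsolid part

The G0 Z moves step by Δz≈2.2 mm. Every layer's G1 loop is the same polygon, so the solid is a straight extrusion of it from z=0 to z≈10.8. Closing with flat bottom and top caps and triangulating gives 24 facets — a regular 7-sided prism (a cylinder approximated with 7 flat sides), circumscribed radius ≈ 10.7 mm, height ≈ 10.8 mm.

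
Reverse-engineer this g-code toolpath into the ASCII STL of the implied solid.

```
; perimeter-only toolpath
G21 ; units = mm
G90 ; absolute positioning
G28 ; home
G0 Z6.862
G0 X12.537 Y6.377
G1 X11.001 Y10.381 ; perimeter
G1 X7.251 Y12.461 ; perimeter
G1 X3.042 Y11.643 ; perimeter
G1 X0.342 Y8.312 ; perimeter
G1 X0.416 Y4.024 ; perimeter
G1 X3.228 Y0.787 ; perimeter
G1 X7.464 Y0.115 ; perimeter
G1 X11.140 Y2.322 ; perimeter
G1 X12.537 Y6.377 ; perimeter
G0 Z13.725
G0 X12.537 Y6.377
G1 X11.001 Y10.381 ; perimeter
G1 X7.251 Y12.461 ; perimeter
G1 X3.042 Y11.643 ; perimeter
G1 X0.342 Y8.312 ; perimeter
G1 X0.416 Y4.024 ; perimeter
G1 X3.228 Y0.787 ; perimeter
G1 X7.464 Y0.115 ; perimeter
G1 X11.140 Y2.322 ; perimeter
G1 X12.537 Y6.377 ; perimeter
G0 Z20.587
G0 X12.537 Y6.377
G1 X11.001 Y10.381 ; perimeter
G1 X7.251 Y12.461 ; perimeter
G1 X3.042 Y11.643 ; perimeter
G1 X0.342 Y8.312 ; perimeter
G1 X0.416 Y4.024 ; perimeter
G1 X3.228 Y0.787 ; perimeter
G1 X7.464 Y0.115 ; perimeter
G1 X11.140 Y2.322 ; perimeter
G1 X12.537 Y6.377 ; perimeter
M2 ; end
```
solid part
  facet normal 0.0000 0.0000 -1.0000
    outer loop
      vertex 7.251 12.461 0.000
      vertex 11.001 10.381 0.000
      vertex 12.537 6.377 0.000
    endloop
  endfacet
  facet normal 0.0000 0.0000 -1.0000
    outer loop
      vertex 3.042 11.643 0.000
      vertex 7.251 12.461 0.000
      vertex 12.537 6.377 0.000
    endloop
  endfacet
  facet normal 0.0000 0.0000 -1.0000
    outer loop
      vertex 0.342 8.312 0.000
      vertex 3.042 11.643 0.000
      vertex 12.537 6.377 0.000
    endloop
  endfacet
  facet normal 0.0000 0.0000 -1.0000
    outer loop
      vertex 0.416 4.024 0.000
      vertex 0.342 8.312 0.000
      vertex 12.537 6.377 0.000
    endloop
  endfacet
  facet normal 0.0000 0.0000 -1.0000
    outer loop
      vertex 3.228 0.787 0.000
      vertex 0.416 4.024 0.000
      vertex 12.537 6.377 0.000
    endloop
  endfacet
  facet normal 0.0000 0.0000 -1.0000
    outer loop
      vertex 7.464 0.115 0.000
      vertex 3.228 0.787 0.000
      vertex 12.537 6.377 0.000
    endloop
  endfacet
  facet normal 0.0000 0.0000 -1.0000
    outer loop
      vertex 11.140 2.322 0.000
      vertex 7.464 0.115 0.000
      vertex 12.537 6.377 0.000
    endloop
  endfacet
  facet normal 0.0000 0.0000 1.0000
    outer loop
      vertex 12.537 6.377 20.587
      vertex 11.001 10.381 20.587
      vertex 7.251 12.461 20.587
    endloop
  endfacet
  facet normal 0.0000 0.0000 1.0000
    outer loop
      vertex 12.537 6.377 20.587
      vertex 7.251 12.461 20.587
      vertex 3.042 11.643 20.587
    endloop
  endfacet
  facet normal 0.0000 0.0000 1.0000
    outer loop
      vertex 12.537 6.377 20.587
      vertex 3.042 11.643 20.587
      vertex 0.342 8.312 20.587
    endloop
  endfacet
  facet normal 0.0000 0.0000 1.0000
    outer loop
      vertex 12.537 6.377 20.587
      vertex 0.342 8.312 20.587
      vertex 0.416 4.024 20.587
    endloop
  endfacet
  facet normal 0.0000 0.0000 1.0000
    outer loop
      vertex 12.537 6.377 20.587
      vertex 0.416 4.024 20.587
      vertex 3.228 0.787 20.587
    endloop
  endfacet
  facet normal 0.0000 0.0000 1.0000
    outer loop
      vertex 12.537 6.377 20.587
      vertex 3.228 0.787 20.587
      vertex 7.464 0.115 20.587
    endloop
  endfacet
  facet normal 0.0000 0.0000 1.0000
    outer loop
      vertex 12.537 6.377 20.587
      vertex 7.464 0.115 20.587
      vertex 11.140 2.322 20.587
    endloop
  endfacet
  facet normal 0.9337 0.3582 0.0000
    outer loop
      vertex 12.537 6.377 0.000
      vertex 11.001 10.381 0.000
      vertex 11.001 10.381 20.587
    endloop
  endfacet
  facet normal 0.9337 0.3582 0.0000
    outer loop
      vertex 12.537 6.377 0.000
      vertex 11.001 10.381 20.587
      vertex 12.537 6.377 20.587
    endloop
  endfacet
  facet normal 0.4850 0.8745 0.0000
    outer loop
      vertex 11.001 10.381 0.000
      vertex 7.251 12.461 0.000
      vertex 7.251 12.461 20.587
    endloop
  endfacet
  facet normal 0.4850 0.8745 0.0000
    outer loop
      vertex 11.001 10.381 0.000
      vertex 7.251 12.461 20.587
      vertex 11.001 10.381 20.587
    endloop
  endfacet
  facet normal -0.1908 0.9816 0.0000
    outer loop
      vertex 7.251 12.461 0.000
      vertex 3.042 11.643 0.000
      vertex 3.042 11.643 20.587
    endloop
  endfacet
  facet normal -0.1908 0.9816 0.0000
    outer loop
      vertex 7.251 12.461 0.000
      vertex 3.042 11.643 20.587
      vertex 7.251 12.461 20.587
    endloop
  endfacet
  facet normal -0.7768 0.6297 0.0000
    outer loop
      vertex 3.042 11.643 0.000
      vertex 0.342 8.312 0.000
      vertex 0.342 8.312 20.587
    endloop
  endfacet
  facet normal -0.7768 0.6297 0.0000
    outer loop
      vertex 3.042 11.643 0.000
      vertex 0.342 8.312 20.587
      vertex 3.042 11.643 20.587
    endloop
  endfacet
  facet normal -0.9999 -0.0173 0.0000
    outer loop
      vertex 0.342 8.312 0.000
      vertex 0.416 4.024 0.000
      vertex 0.416 4.024 20.587
    endloop
  endfacet
  facet normal -0.9999 -0.0173 0.0000
    outer loop
      vertex 0.342 8.312 0.000
      vertex 0.416 4.024 20.587
      vertex 0.342 8.312 20.587
    endloop
  endfacet
  facet normal -0.7549 -0.6558 0.0000
    outer loop
      vertex 0.416 4.024 0.000
      vertex 3.228 0.787 0.000
      vertex 3.228 0.787 20.587
    endloop
  endfacet
  facet normal -0.7549 -0.6558 0.0000
    outer loop
      vertex 0.416 4.024 0.000
      vertex 3.228 0.787 20.587
      vertex 0.416 4.024 20.587
    endloop
  endfacet
  facet normal -0.1567 -0.9876 0.0000
    outer loop
      vertex 3.228 0.787 0.000
      vertex 7.464 0.115 0.000
      vertex 7.464 0.115 20.587
    endloop
  endfacet
  facet normal -0.1567 -0.9876 0.0000
    outer loop
      vertex 3.228 0.787 0.000
      vertex 7.464 0.115 20.587
      vertex 3.228 0.787 20.587
    endloop
  endfacet
  facet normal 0.5147 -0.8573 0.0000
    outer loop
      vertex 7.464 0.115 0.000
      vertex 11.140 2.322 0.000
      vertex 11.140 2.322 20.587
    endloop
  endfacet
  facet normal 0.5147 -0.8573 0.0000
    outer loop
      vertex 7.464 0.115 0.000
      vertex 11.140 2.322 20.587
      vertex 7.464 0.115 20.587
    endloop
  endfacet
  facet normal 0.9455 -0.3257 0.0000
    outer loop
      vertex 11.140 2.322 0.000
      vertex 12.537 6.377 0.000
      vertex 12.537 6.377 20.587
    endloop
  endfacet
  facet normal 0.9455 -0.3257 0.0000
    outer loop
      vertex 11.140 2.322 0.000
      vertex 12.537 6.377 20.587
      vertex 11.140 2.322 20.587
    endloop
  endfacet
endsolid part

The G0 Z moves step by Δz≈6.862 mm. Every layer's G1 loop is the same polygon, so the solid is a straight extrusion of it from z=0 to z≈20.6. Closing with flat bottom and top caps and triangulating gives 32 facets — a regular 9-sided prism (a cylinder approximated with 9 flat sides), circumscribed radius ≈ 6.27 mm, height ≈ 20.6 mm.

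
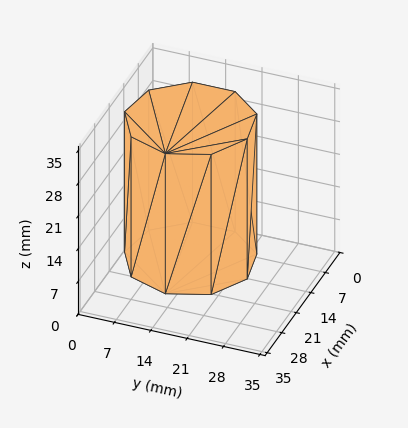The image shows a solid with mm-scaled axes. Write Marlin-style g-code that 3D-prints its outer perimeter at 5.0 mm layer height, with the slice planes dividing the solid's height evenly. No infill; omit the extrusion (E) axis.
Reading the render: the shape is a regular 9-sided prism (a cylinder approximated with 9 flat sides), circumscribed radius ≈ 12 mm, height ≈ 30 mm (dimensions read to the nearest mm from the axis ticks). For the g-code, the solid's height is divided into equal slices at the stated Δz and each level perimeter traced with G1 moves after a G0 lift.

; perimeter-only toolpath
G21 ; units = mm
G90 ; absolute positioning
G28 ; home
; layer 1
G0 Z5.0
G0 X24.0 Y12.0
G1 X21.2 Y19.7
G1 X14.1 Y23.8
G1 X6.0 Y22.4
G1 X0.7 Y16.1
G1 X0.7 Y7.9
G1 X6.0 Y1.6
G1 X14.1 Y0.2
G1 X21.2 Y4.3
G1 X24.0 Y12.0
; layer 2
G0 Z10.0
G0 X24.0 Y12.0
G1 X21.2 Y19.7
G1 X14.1 Y23.8
G1 X6.0 Y22.4
G1 X0.7 Y16.1
G1 X0.7 Y7.9
G1 X6.0 Y1.6
G1 X14.1 Y0.2
G1 X21.2 Y4.3
G1 X24.0 Y12.0
; layer 3
G0 Z15.0
G0 X24.0 Y12.0
G1 X21.2 Y19.7
G1 X14.1 Y23.8
G1 X6.0 Y22.4
G1 X0.7 Y16.1
G1 X0.7 Y7.9
G1 X6.0 Y1.6
G1 X14.1 Y0.2
G1 X21.2 Y4.3
G1 X24.0 Y12.0
; layer 4
G0 Z20.0
G0 X24.0 Y12.0
G1 X21.2 Y19.7
G1 X14.1 Y23.8
G1 X6.0 Y22.4
G1 X0.7 Y16.1
G1 X0.7 Y7.9
G1 X6.0 Y1.6
G1 X14.1 Y0.2
G1 X21.2 Y4.3
G1 X24.0 Y12.0
; layer 5
G0 Z25.0
G0 X24.0 Y12.0
G1 X21.2 Y19.7
G1 X14.1 Y23.8
G1 X6.0 Y22.4
G1 X0.7 Y16.1
G1 X0.7 Y7.9
G1 X6.0 Y1.6
G1 X14.1 Y0.2
G1 X21.2 Y4.3
G1 X24.0 Y12.0
; layer 6
G0 Z30.0
G0 X24.0 Y12.0
G1 X21.2 Y19.7
G1 X14.1 Y23.8
G1 X6.0 Y22.4
G1 X0.7 Y16.1
G1 X0.7 Y7.9
G1 X6.0 Y1.6
G1 X14.1 Y0.2
G1 X21.2 Y4.3
G1 X24.0 Y12.0
M2 ; end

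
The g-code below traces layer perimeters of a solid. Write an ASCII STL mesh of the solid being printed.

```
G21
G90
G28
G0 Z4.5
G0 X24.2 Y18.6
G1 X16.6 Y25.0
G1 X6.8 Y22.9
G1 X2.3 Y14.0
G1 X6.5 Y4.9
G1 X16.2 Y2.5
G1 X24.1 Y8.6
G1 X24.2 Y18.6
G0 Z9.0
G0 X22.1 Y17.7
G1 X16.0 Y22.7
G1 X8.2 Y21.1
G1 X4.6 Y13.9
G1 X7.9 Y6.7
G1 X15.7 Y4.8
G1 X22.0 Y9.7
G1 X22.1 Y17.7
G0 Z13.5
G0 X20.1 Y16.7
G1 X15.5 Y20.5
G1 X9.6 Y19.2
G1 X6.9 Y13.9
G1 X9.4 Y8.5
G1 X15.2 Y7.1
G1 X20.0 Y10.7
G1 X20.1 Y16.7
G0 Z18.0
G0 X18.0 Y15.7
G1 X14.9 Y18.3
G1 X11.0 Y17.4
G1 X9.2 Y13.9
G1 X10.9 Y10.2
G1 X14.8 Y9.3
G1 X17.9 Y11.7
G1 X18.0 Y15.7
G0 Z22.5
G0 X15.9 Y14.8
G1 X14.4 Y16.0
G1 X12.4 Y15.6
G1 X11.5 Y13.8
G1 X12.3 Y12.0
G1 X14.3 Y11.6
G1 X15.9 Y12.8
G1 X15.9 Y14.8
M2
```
solid part
  facet normal 0.0000 0.0000 -1.0000
    outer loop
      vertex 5.4 24.7 0.0
      vertex 17.1 27.2 0.0
      vertex 26.3 19.6 0.0
    endloop
  endfacet
  facet normal 0.0000 0.0000 -1.0000
    outer loop
      vertex 0.0 14.0 0.0
      vertex 5.4 24.7 0.0
      vertex 26.3 19.6 0.0
    endloop
  endfacet
  facet normal 0.0000 0.0000 -1.0000
    outer loop
      vertex 5.0 3.1 0.0
      vertex 0.0 14.0 0.0
      vertex 26.3 19.6 0.0
    endloop
  endfacet
  facet normal 0.0000 0.0000 -1.0000
    outer loop
      vertex 16.7 0.3 0.0
      vertex 5.0 3.1 0.0
      vertex 26.3 19.6 0.0
    endloop
  endfacet
  facet normal 0.0000 0.0000 -1.0000
    outer loop
      vertex 26.1 7.6 0.0
      vertex 16.7 0.3 0.0
      vertex 26.3 19.6 0.0
    endloop
  endfacet
  facet normal 0.5785 0.7003 0.4183
    outer loop
      vertex 26.3 19.6 0.0
      vertex 17.1 27.2 0.0
      vertex 13.8 13.8 27.0
    endloop
  endfacet
  facet normal -0.1899 0.8885 0.4178
    outer loop
      vertex 17.1 27.2 0.0
      vertex 5.4 24.7 0.0
      vertex 13.8 13.8 27.0
    endloop
  endfacet
  facet normal -0.8112 0.4094 0.4176
    outer loop
      vertex 5.4 24.7 0.0
      vertex 0.0 14.0 0.0
      vertex 13.8 13.8 27.0
    endloop
  endfacet
  facet normal -0.8253 -0.3786 0.4190
    outer loop
      vertex 0.0 14.0 0.0
      vertex 5.0 3.1 0.0
      vertex 13.8 13.8 27.0
    endloop
  endfacet
  facet normal -0.2113 -0.8831 0.4189
    outer loop
      vertex 5.0 3.1 0.0
      vertex 16.7 0.3 0.0
      vertex 13.8 13.8 27.0
    endloop
  endfacet
  facet normal 0.5571 -0.7173 0.4185
    outer loop
      vertex 16.7 0.3 0.0
      vertex 26.1 7.6 0.0
      vertex 13.8 13.8 27.0
    endloop
  endfacet
  facet normal 0.9086 -0.0151 0.4174
    outer loop
      vertex 26.1 7.6 0.0
      vertex 26.3 19.6 0.0
      vertex 13.8 13.8 27.0
    endloop
  endfacet
endsolid part

The G0 Z moves step by Δz≈4.5 mm. The G1 loops shrink linearly with z, so the solid tapers from its base footprint up to z≈27. Closing with a flat bottom cap and the tapered top and triangulating gives 12 facets — a regular 7-sided pyramid, base circumscribed radius ≈ 13.8 mm, apex at z ≈ 27 mm.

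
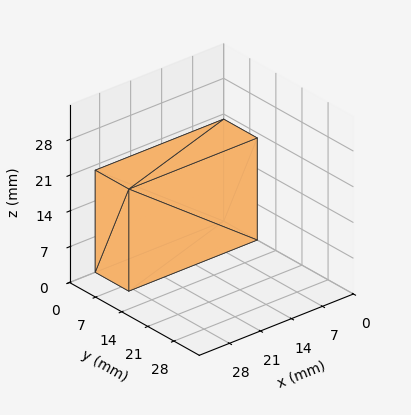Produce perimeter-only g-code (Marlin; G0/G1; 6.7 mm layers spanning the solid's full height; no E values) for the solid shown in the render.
Reading the render: the shape is a rectangular box, roughly 29 × 9 mm footprint and 20 mm tall (dimensions read to the nearest mm from the axis ticks). For the g-code, the solid's height is divided into equal slices at the stated Δz and each level perimeter traced with G1 moves after a G0 lift.

; perimeter-only toolpath
G21 ; units = mm
G90 ; absolute positioning
G28 ; home
; layer 1
G0 Z6.7
G0 X0.0 Y0.0
G1 X29.0 Y0.0
G1 X29.0 Y9.0
G1 X0.0 Y9.0
G1 X0.0 Y0.0
; layer 2
G0 Z13.3
G0 X0.0 Y0.0
G1 X29.0 Y0.0
G1 X29.0 Y9.0
G1 X0.0 Y9.0
G1 X0.0 Y0.0
; layer 3
G0 Z20.0
G0 X0.0 Y0.0
G1 X29.0 Y0.0
G1 X29.0 Y9.0
G1 X0.0 Y9.0
G1 X0.0 Y0.0
M2 ; end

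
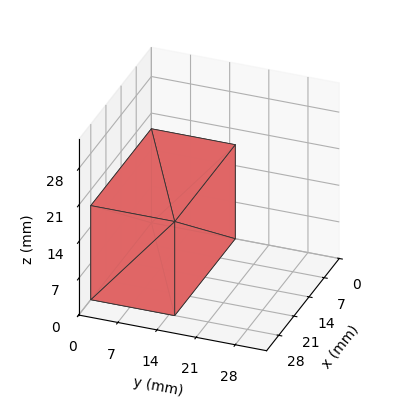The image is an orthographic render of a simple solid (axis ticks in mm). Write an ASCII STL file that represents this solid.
Reading the render: the shape is a rectangular box, roughly 28 × 15 mm footprint and 18 mm tall (dimensions read to the nearest mm from the axis ticks). For the STL, each face is triangulated and given an outward normal.

solid part
  facet normal 0.0000 0.0000 -1.0000
    outer loop
      vertex 28.000 15.000 0.000
      vertex 28.000 0.000 0.000
      vertex 0.000 0.000 0.000
    endloop
  endfacet
  facet normal 0.0000 0.0000 -1.0000
    outer loop
      vertex 0.000 15.000 0.000
      vertex 28.000 15.000 0.000
      vertex 0.000 0.000 0.000
    endloop
  endfacet
  facet normal 0.0000 0.0000 1.0000
    outer loop
      vertex 0.000 0.000 18.000
      vertex 28.000 0.000 18.000
      vertex 28.000 15.000 18.000
    endloop
  endfacet
  facet normal 0.0000 0.0000 1.0000
    outer loop
      vertex 0.000 0.000 18.000
      vertex 28.000 15.000 18.000
      vertex 0.000 15.000 18.000
    endloop
  endfacet
  facet normal 0.0000 -1.0000 0.0000
    outer loop
      vertex 0.000 0.000 0.000
      vertex 28.000 0.000 0.000
      vertex 28.000 0.000 18.000
    endloop
  endfacet
  facet normal 0.0000 -1.0000 0.0000
    outer loop
      vertex 0.000 0.000 0.000
      vertex 28.000 0.000 18.000
      vertex 0.000 0.000 18.000
    endloop
  endfacet
  facet normal 0.0000 1.0000 0.0000
    outer loop
      vertex 28.000 15.000 18.000
      vertex 28.000 15.000 0.000
      vertex 0.000 15.000 0.000
    endloop
  endfacet
  facet normal 0.0000 1.0000 0.0000
    outer loop
      vertex 0.000 15.000 18.000
      vertex 28.000 15.000 18.000
      vertex 0.000 15.000 0.000
    endloop
  endfacet
  facet normal -1.0000 0.0000 0.0000
    outer loop
      vertex 0.000 15.000 18.000
      vertex 0.000 15.000 0.000
      vertex 0.000 0.000 0.000
    endloop
  endfacet
  facet normal -1.0000 0.0000 0.0000
    outer loop
      vertex 0.000 0.000 18.000
      vertex 0.000 15.000 18.000
      vertex 0.000 0.000 0.000
    endloop
  endfacet
  facet normal 1.0000 0.0000 0.0000
    outer loop
      vertex 28.000 0.000 0.000
      vertex 28.000 15.000 0.000
      vertex 28.000 15.000 18.000
    endloop
  endfacet
  facet normal 1.0000 0.0000 0.0000
    outer loop
      vertex 28.000 0.000 0.000
      vertex 28.000 15.000 18.000
      vertex 28.000 0.000 18.000
    endloop
  endfacet
endsolid part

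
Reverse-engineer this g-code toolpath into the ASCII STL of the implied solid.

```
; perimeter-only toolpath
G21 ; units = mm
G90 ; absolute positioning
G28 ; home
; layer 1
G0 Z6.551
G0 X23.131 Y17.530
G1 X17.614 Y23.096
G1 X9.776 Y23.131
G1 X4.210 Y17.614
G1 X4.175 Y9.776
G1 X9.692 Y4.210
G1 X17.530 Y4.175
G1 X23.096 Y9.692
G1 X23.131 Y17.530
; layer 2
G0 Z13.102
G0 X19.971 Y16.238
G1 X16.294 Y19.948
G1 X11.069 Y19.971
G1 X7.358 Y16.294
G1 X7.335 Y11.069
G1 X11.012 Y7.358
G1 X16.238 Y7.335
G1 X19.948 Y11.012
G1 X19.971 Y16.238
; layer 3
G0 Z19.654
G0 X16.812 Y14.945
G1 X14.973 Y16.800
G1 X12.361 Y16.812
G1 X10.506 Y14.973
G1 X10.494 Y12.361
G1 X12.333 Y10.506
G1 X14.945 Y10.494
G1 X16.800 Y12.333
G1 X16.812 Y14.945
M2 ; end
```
solid part
  facet normal 0.0000 0.0000 -1.0000
    outer loop
      vertex 8.484 26.290 0.000
      vertex 18.934 26.243 0.000
      vertex 26.290 18.822 0.000
    endloop
  endfacet
  facet normal 0.0000 0.0000 -1.0000
    outer loop
      vertex 1.063 18.934 0.000
      vertex 8.484 26.290 0.000
      vertex 26.290 18.822 0.000
    endloop
  endfacet
  facet normal 0.0000 0.0000 -1.0000
    outer loop
      vertex 1.016 8.484 0.000
      vertex 1.063 18.934 0.000
      vertex 26.290 18.822 0.000
    endloop
  endfacet
  facet normal 0.0000 0.0000 -1.0000
    outer loop
      vertex 8.372 1.063 0.000
      vertex 1.016 8.484 0.000
      vertex 26.290 18.822 0.000
    endloop
  endfacet
  facet normal 0.0000 0.0000 -1.0000
    outer loop
      vertex 18.822 1.016 0.000
      vertex 8.372 1.063 0.000
      vertex 26.290 18.822 0.000
    endloop
  endfacet
  facet normal 0.0000 0.0000 -1.0000
    outer loop
      vertex 26.243 8.372 0.000
      vertex 18.822 1.016 0.000
      vertex 26.290 18.822 0.000
    endloop
  endfacet
  facet normal 0.6399 0.6343 0.4337
    outer loop
      vertex 26.290 18.822 0.000
      vertex 18.934 26.243 0.000
      vertex 13.653 13.653 26.205
    endloop
  endfacet
  facet normal 0.0041 0.9010 0.4337
    outer loop
      vertex 18.934 26.243 0.000
      vertex 8.484 26.290 0.000
      vertex 13.653 13.653 26.205
    endloop
  endfacet
  facet normal -0.6343 0.6399 0.4337
    outer loop
      vertex 8.484 26.290 0.000
      vertex 1.063 18.934 0.000
      vertex 13.653 13.653 26.205
    endloop
  endfacet
  facet normal -0.9010 0.0041 0.4337
    outer loop
      vertex 1.063 18.934 0.000
      vertex 1.016 8.484 0.000
      vertex 13.653 13.653 26.205
    endloop
  endfacet
  facet normal -0.6399 -0.6343 0.4337
    outer loop
      vertex 1.016 8.484 0.000
      vertex 8.372 1.063 0.000
      vertex 13.653 13.653 26.205
    endloop
  endfacet
  facet normal -0.0041 -0.9010 0.4337
    outer loop
      vertex 8.372 1.063 0.000
      vertex 18.822 1.016 0.000
      vertex 13.653 13.653 26.205
    endloop
  endfacet
  facet normal 0.6343 -0.6399 0.4337
    outer loop
      vertex 18.822 1.016 0.000
      vertex 26.243 8.372 0.000
      vertex 13.653 13.653 26.205
    endloop
  endfacet
  facet normal 0.9010 -0.0041 0.4337
    outer loop
      vertex 26.243 8.372 0.000
      vertex 26.290 18.822 0.000
      vertex 13.653 13.653 26.205
    endloop
  endfacet
endsolid part

The G0 Z moves step by Δz≈6.551 mm. The G1 loops shrink linearly with z, so the solid tapers from its base footprint up to z≈26.2. Closing with a flat bottom cap and the tapered top and triangulating gives 14 facets — a regular 8-sided pyramid, base circumscribed radius ≈ 13.7 mm, apex at z ≈ 26.2 mm.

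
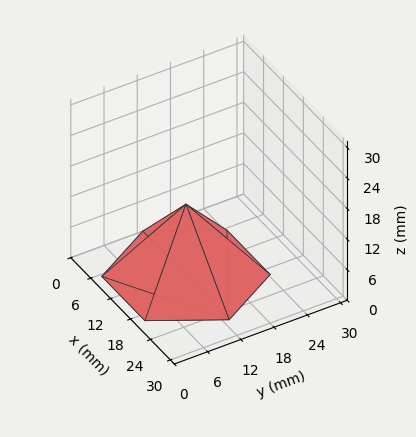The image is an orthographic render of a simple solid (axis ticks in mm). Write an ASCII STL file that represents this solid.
Reading the render: the shape is a regular 6-sided pyramid, base circumscribed radius ≈ 13 mm, apex at z ≈ 14 mm (dimensions read to the nearest mm from the axis ticks). For the STL, each face is triangulated and given an outward normal.

solid part
  facet normal 0.0000 0.0000 -1.0000
    outer loop
      vertex 6.5 24.3 0.0
      vertex 19.5 24.3 0.0
      vertex 26.0 13.0 0.0
    endloop
  endfacet
  facet normal 0.0000 0.0000 -1.0000
    outer loop
      vertex 0.0 13.0 0.0
      vertex 6.5 24.3 0.0
      vertex 26.0 13.0 0.0
    endloop
  endfacet
  facet normal 0.0000 0.0000 -1.0000
    outer loop
      vertex 6.5 1.7 0.0
      vertex 0.0 13.0 0.0
      vertex 26.0 13.0 0.0
    endloop
  endfacet
  facet normal 0.0000 0.0000 -1.0000
    outer loop
      vertex 19.5 1.7 0.0
      vertex 6.5 1.7 0.0
      vertex 26.0 13.0 0.0
    endloop
  endfacet
  facet normal 0.6753 0.3884 0.6270
    outer loop
      vertex 26.0 13.0 0.0
      vertex 19.5 24.3 0.0
      vertex 13.0 13.0 14.0
    endloop
  endfacet
  facet normal 0.0000 0.7782 0.6281
    outer loop
      vertex 19.5 24.3 0.0
      vertex 6.5 24.3 0.0
      vertex 13.0 13.0 14.0
    endloop
  endfacet
  facet normal -0.6753 0.3884 0.6270
    outer loop
      vertex 6.5 24.3 0.0
      vertex 0.0 13.0 0.0
      vertex 13.0 13.0 14.0
    endloop
  endfacet
  facet normal -0.6753 -0.3884 0.6270
    outer loop
      vertex 0.0 13.0 0.0
      vertex 6.5 1.7 0.0
      vertex 13.0 13.0 14.0
    endloop
  endfacet
  facet normal 0.0000 -0.7782 0.6281
    outer loop
      vertex 6.5 1.7 0.0
      vertex 19.5 1.7 0.0
      vertex 13.0 13.0 14.0
    endloop
  endfacet
  facet normal 0.6753 -0.3884 0.6270
    outer loop
      vertex 19.5 1.7 0.0
      vertex 26.0 13.0 0.0
      vertex 13.0 13.0 14.0
    endloop
  endfacet
endsolid part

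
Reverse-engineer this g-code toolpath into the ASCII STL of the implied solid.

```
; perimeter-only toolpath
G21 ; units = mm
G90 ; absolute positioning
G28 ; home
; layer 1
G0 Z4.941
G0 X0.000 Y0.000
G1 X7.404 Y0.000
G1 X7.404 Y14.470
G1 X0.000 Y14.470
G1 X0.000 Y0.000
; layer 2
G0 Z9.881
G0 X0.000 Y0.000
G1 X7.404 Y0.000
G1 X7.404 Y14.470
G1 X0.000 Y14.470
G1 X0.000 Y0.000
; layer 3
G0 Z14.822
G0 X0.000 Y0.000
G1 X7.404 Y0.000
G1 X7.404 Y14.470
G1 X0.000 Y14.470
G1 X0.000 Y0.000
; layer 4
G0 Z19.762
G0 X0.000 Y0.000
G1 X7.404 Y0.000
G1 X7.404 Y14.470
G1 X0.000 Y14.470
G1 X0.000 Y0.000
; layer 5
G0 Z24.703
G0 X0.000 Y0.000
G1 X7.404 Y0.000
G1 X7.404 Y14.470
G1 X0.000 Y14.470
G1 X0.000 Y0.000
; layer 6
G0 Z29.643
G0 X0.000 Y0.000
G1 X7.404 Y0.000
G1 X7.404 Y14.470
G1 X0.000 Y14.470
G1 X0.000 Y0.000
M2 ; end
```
solid part
  facet normal 0.0000 0.0000 -1.0000
    outer loop
      vertex 7.404 14.470 0.000
      vertex 7.404 0.000 0.000
      vertex 0.000 0.000 0.000
    endloop
  endfacet
  facet normal 0.0000 0.0000 -1.0000
    outer loop
      vertex 0.000 14.470 0.000
      vertex 7.404 14.470 0.000
      vertex 0.000 0.000 0.000
    endloop
  endfacet
  facet normal 0.0000 0.0000 1.0000
    outer loop
      vertex 0.000 0.000 29.643
      vertex 7.404 0.000 29.643
      vertex 7.404 14.470 29.643
    endloop
  endfacet
  facet normal 0.0000 0.0000 1.0000
    outer loop
      vertex 0.000 0.000 29.643
      vertex 7.404 14.470 29.643
      vertex 0.000 14.470 29.643
    endloop
  endfacet
  facet normal 0.0000 -1.0000 0.0000
    outer loop
      vertex 0.000 0.000 0.000
      vertex 7.404 0.000 0.000
      vertex 7.404 0.000 29.643
    endloop
  endfacet
  facet normal 0.0000 -1.0000 0.0000
    outer loop
      vertex 0.000 0.000 0.000
      vertex 7.404 0.000 29.643
      vertex 0.000 0.000 29.643
    endloop
  endfacet
  facet normal 0.0000 1.0000 0.0000
    outer loop
      vertex 7.404 14.470 29.643
      vertex 7.404 14.470 0.000
      vertex 0.000 14.470 0.000
    endloop
  endfacet
  facet normal 0.0000 1.0000 0.0000
    outer loop
      vertex 0.000 14.470 29.643
      vertex 7.404 14.470 29.643
      vertex 0.000 14.470 0.000
    endloop
  endfacet
  facet normal -1.0000 0.0000 0.0000
    outer loop
      vertex 0.000 14.470 29.643
      vertex 0.000 14.470 0.000
      vertex 0.000 0.000 0.000
    endloop
  endfacet
  facet normal -1.0000 0.0000 0.0000
    outer loop
      vertex 0.000 0.000 29.643
      vertex 0.000 14.470 29.643
      vertex 0.000 0.000 0.000
    endloop
  endfacet
  facet normal 1.0000 0.0000 0.0000
    outer loop
      vertex 7.404 0.000 0.000
      vertex 7.404 14.470 0.000
      vertex 7.404 14.470 29.643
    endloop
  endfacet
  facet normal 1.0000 0.0000 0.0000
    outer loop
      vertex 7.404 0.000 0.000
      vertex 7.404 14.470 29.643
      vertex 7.404 0.000 29.643
    endloop
  endfacet
endsolid part

The G0 Z moves step by Δz≈4.941 mm. Every layer's G1 loop is the same polygon, so the solid is a straight extrusion of it from z=0 to z≈29.6. Closing with flat bottom and top caps and triangulating gives 12 facets — a rectangular box, roughly 7.4 × 14.5 mm footprint and 29.6 mm tall.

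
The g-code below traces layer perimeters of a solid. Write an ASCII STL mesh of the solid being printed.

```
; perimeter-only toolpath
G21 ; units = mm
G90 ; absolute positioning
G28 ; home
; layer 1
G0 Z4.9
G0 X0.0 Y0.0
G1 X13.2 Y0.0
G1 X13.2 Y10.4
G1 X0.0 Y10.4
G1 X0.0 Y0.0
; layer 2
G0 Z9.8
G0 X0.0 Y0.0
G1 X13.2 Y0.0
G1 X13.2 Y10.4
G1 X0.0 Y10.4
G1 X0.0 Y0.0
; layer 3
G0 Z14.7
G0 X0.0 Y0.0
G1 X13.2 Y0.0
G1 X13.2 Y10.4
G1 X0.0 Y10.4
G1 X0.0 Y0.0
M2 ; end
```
solid part
  facet normal 0.0000 0.0000 -1.0000
    outer loop
      vertex 13.2 10.4 0.0
      vertex 13.2 0.0 0.0
      vertex 0.0 0.0 0.0
    endloop
  endfacet
  facet normal 0.0000 0.0000 -1.0000
    outer loop
      vertex 0.0 10.4 0.0
      vertex 13.2 10.4 0.0
      vertex 0.0 0.0 0.0
    endloop
  endfacet
  facet normal 0.0000 0.0000 1.0000
    outer loop
      vertex 0.0 0.0 14.7
      vertex 13.2 0.0 14.7
      vertex 13.2 10.4 14.7
    endloop
  endfacet
  facet normal 0.0000 0.0000 1.0000
    outer loop
      vertex 0.0 0.0 14.7
      vertex 13.2 10.4 14.7
      vertex 0.0 10.4 14.7
    endloop
  endfacet
  facet normal 0.0000 -1.0000 0.0000
    outer loop
      vertex 0.0 0.0 0.0
      vertex 13.2 0.0 0.0
      vertex 13.2 0.0 14.7
    endloop
  endfacet
  facet normal 0.0000 -1.0000 0.0000
    outer loop
      vertex 0.0 0.0 0.0
      vertex 13.2 0.0 14.7
      vertex 0.0 0.0 14.7
    endloop
  endfacet
  facet normal 0.0000 1.0000 0.0000
    outer loop
      vertex 13.2 10.4 14.7
      vertex 13.2 10.4 0.0
      vertex 0.0 10.4 0.0
    endloop
  endfacet
  facet normal 0.0000 1.0000 0.0000
    outer loop
      vertex 0.0 10.4 14.7
      vertex 13.2 10.4 14.7
      vertex 0.0 10.4 0.0
    endloop
  endfacet
  facet normal -1.0000 0.0000 0.0000
    outer loop
      vertex 0.0 10.4 14.7
      vertex 0.0 10.4 0.0
      vertex 0.0 0.0 0.0
    endloop
  endfacet
  facet normal -1.0000 0.0000 0.0000
    outer loop
      vertex 0.0 0.0 14.7
      vertex 0.0 10.4 14.7
      vertex 0.0 0.0 0.0
    endloop
  endfacet
  facet normal 1.0000 0.0000 0.0000
    outer loop
      vertex 13.2 0.0 0.0
      vertex 13.2 10.4 0.0
      vertex 13.2 10.4 14.7
    endloop
  endfacet
  facet normal 1.0000 0.0000 0.0000
    outer loop
      vertex 13.2 0.0 0.0
      vertex 13.2 10.4 14.7
      vertex 13.2 0.0 14.7
    endloop
  endfacet
endsolid part

The G0 Z moves step by Δz≈4.9 mm. Every layer's G1 loop is the same polygon, so the solid is a straight extrusion of it from z=0 to z≈14.7. Closing with flat bottom and top caps and triangulating gives 12 facets — a rectangular box, roughly 13.2 × 10.4 mm footprint and 14.7 mm tall.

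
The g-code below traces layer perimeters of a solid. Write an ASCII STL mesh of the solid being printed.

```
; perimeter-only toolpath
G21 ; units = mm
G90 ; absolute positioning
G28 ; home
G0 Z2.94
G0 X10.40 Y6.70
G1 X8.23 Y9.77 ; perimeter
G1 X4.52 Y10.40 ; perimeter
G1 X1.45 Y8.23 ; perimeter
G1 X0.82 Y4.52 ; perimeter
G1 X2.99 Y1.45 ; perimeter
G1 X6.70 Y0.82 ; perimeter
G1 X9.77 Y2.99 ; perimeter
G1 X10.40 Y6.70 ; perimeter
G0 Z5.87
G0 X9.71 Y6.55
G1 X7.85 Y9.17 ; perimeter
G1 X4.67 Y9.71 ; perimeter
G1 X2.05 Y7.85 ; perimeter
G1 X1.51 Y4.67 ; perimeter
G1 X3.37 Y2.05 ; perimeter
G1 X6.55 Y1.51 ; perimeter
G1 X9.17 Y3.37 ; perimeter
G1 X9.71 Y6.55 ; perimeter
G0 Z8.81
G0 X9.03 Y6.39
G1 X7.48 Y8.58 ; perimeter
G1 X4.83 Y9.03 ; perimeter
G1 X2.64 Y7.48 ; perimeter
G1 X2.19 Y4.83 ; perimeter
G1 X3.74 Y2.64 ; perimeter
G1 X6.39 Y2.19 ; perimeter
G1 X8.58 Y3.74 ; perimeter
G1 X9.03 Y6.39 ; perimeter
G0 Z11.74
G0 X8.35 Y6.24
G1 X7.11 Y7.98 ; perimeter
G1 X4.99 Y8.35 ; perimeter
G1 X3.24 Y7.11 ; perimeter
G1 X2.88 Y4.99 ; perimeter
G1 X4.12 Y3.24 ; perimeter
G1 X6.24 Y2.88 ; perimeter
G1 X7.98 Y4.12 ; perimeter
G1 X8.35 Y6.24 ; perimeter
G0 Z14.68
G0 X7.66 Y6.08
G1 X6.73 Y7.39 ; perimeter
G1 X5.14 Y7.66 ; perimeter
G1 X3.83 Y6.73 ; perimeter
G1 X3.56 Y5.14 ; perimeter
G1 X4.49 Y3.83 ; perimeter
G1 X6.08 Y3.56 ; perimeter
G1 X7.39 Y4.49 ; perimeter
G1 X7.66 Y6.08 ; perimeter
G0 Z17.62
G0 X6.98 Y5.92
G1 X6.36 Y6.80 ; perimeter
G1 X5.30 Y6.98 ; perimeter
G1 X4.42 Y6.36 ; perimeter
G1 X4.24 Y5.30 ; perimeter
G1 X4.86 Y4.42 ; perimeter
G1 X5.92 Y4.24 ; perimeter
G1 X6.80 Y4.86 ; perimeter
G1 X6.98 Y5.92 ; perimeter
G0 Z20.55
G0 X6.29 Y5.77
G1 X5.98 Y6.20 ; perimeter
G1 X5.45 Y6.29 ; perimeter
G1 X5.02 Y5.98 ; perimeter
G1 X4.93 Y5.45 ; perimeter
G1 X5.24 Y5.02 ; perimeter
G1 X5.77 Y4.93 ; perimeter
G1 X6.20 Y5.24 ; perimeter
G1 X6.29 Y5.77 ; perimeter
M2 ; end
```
solid part
  facet normal 0.0000 0.0000 -1.0000
    outer loop
      vertex 4.36 11.08 0.00
      vertex 8.60 10.36 0.00
      vertex 11.08 6.86 0.00
    endloop
  endfacet
  facet normal 0.0000 0.0000 -1.0000
    outer loop
      vertex 0.86 8.60 0.00
      vertex 4.36 11.08 0.00
      vertex 11.08 6.86 0.00
    endloop
  endfacet
  facet normal 0.0000 0.0000 -1.0000
    outer loop
      vertex 0.14 4.36 0.00
      vertex 0.86 8.60 0.00
      vertex 11.08 6.86 0.00
    endloop
  endfacet
  facet normal 0.0000 0.0000 -1.0000
    outer loop
      vertex 2.62 0.86 0.00
      vertex 0.14 4.36 0.00
      vertex 11.08 6.86 0.00
    endloop
  endfacet
  facet normal 0.0000 0.0000 -1.0000
    outer loop
      vertex 6.86 0.14 0.00
      vertex 2.62 0.86 0.00
      vertex 11.08 6.86 0.00
    endloop
  endfacet
  facet normal 0.0000 0.0000 -1.0000
    outer loop
      vertex 10.36 2.62 0.00
      vertex 6.86 0.14 0.00
      vertex 11.08 6.86 0.00
    endloop
  endfacet
  facet normal 0.7967 0.5646 0.2156
    outer loop
      vertex 11.08 6.86 0.00
      vertex 8.60 10.36 0.00
      vertex 5.61 5.61 23.49
    endloop
  endfacet
  facet normal 0.1635 0.9627 0.2155
    outer loop
      vertex 8.60 10.36 0.00
      vertex 4.36 11.08 0.00
      vertex 5.61 5.61 23.49
    endloop
  endfacet
  facet normal -0.5646 0.7967 0.2156
    outer loop
      vertex 4.36 11.08 0.00
      vertex 0.86 8.60 0.00
      vertex 5.61 5.61 23.49
    endloop
  endfacet
  facet normal -0.9627 0.1635 0.2155
    outer loop
      vertex 0.86 8.60 0.00
      vertex 0.14 4.36 0.00
      vertex 5.61 5.61 23.49
    endloop
  endfacet
  facet normal -0.7967 -0.5646 0.2156
    outer loop
      vertex 0.14 4.36 0.00
      vertex 2.62 0.86 0.00
      vertex 5.61 5.61 23.49
    endloop
  endfacet
  facet normal -0.1635 -0.9627 0.2155
    outer loop
      vertex 2.62 0.86 0.00
      vertex 6.86 0.14 0.00
      vertex 5.61 5.61 23.49
    endloop
  endfacet
  facet normal 0.5646 -0.7967 0.2156
    outer loop
      vertex 6.86 0.14 0.00
      vertex 10.36 2.62 0.00
      vertex 5.61 5.61 23.49
    endloop
  endfacet
  facet normal 0.9627 -0.1635 0.2155
    outer loop
      vertex 10.36 2.62 0.00
      vertex 11.08 6.86 0.00
      vertex 5.61 5.61 23.49
    endloop
  endfacet
endsolid part

The G0 Z moves step by Δz≈2.94 mm. The G1 loops shrink linearly with z, so the solid tapers from its base footprint up to z≈23.5. Closing with a flat bottom cap and the tapered top and triangulating gives 14 facets — a regular 8-sided pyramid, base circumscribed radius ≈ 5.61 mm, apex at z ≈ 23.5 mm.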